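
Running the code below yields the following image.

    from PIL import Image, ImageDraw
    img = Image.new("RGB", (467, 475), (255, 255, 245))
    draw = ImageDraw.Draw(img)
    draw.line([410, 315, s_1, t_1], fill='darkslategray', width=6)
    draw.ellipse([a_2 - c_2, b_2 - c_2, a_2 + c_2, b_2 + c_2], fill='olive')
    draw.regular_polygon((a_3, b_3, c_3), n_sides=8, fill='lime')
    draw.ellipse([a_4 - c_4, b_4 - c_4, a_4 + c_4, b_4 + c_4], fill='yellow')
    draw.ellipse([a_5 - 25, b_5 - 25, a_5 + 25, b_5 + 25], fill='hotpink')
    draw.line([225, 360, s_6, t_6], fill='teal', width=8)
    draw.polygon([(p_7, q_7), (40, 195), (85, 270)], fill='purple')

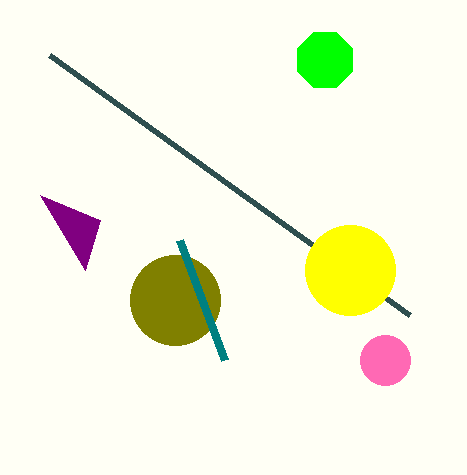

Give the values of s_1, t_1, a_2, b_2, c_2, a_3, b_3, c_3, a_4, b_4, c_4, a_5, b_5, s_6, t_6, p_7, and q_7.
s_1 = 50; t_1 = 55; a_2 = 175; b_2 = 300; c_2 = 45; a_3 = 325; b_3 = 60; c_3 = 30; a_4 = 350; b_4 = 270; c_4 = 45; a_5 = 385; b_5 = 360; s_6 = 180; t_6 = 240; p_7 = 100; q_7 = 220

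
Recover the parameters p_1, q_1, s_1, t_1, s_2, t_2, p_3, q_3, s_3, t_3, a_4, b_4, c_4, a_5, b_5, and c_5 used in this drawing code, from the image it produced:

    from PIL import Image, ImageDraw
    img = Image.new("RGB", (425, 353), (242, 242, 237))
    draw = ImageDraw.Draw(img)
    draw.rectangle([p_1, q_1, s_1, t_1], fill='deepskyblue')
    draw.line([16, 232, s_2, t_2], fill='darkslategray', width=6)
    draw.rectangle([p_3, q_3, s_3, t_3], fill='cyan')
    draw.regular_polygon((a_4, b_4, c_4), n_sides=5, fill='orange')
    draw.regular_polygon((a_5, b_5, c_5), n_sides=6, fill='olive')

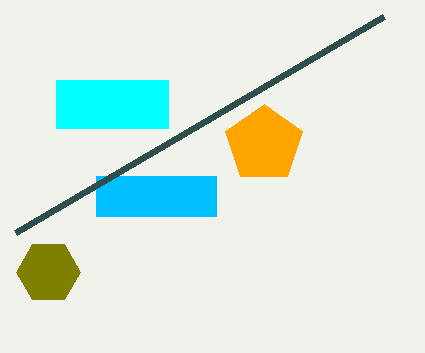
p_1 = 96
q_1 = 176
s_1 = 216
t_1 = 216
s_2 = 384
t_2 = 16
p_3 = 56
q_3 = 80
s_3 = 168
t_3 = 128
a_4 = 264
b_4 = 144
c_4 = 40
a_5 = 48
b_5 = 272
c_5 = 32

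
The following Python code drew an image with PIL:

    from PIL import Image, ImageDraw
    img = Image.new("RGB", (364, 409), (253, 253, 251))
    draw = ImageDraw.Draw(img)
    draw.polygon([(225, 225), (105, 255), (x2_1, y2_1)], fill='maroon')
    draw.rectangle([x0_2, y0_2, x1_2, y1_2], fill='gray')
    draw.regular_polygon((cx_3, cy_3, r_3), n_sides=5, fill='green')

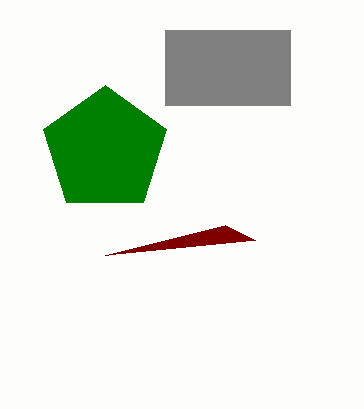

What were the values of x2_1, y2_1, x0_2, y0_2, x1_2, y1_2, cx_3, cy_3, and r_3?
x2_1 = 255, y2_1 = 240, x0_2 = 165, y0_2 = 30, x1_2 = 290, y1_2 = 105, cx_3 = 105, cy_3 = 150, r_3 = 65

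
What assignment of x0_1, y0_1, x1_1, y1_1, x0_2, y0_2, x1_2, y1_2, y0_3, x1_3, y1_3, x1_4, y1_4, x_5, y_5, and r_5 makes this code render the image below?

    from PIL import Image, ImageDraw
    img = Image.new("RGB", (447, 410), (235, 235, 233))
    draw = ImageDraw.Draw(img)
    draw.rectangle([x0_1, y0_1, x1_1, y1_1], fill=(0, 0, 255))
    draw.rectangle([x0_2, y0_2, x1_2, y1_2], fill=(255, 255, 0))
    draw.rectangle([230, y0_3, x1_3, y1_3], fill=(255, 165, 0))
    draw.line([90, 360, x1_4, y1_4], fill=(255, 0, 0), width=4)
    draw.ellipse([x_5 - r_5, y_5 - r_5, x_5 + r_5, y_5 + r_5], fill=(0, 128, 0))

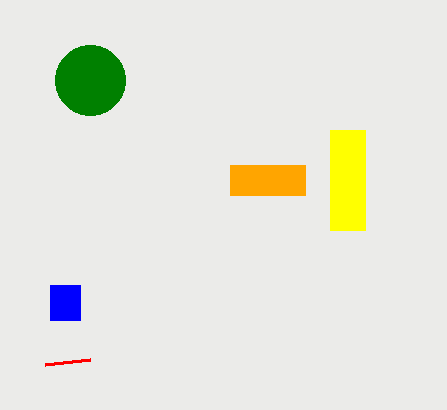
x0_1 = 50
y0_1 = 285
x1_1 = 80
y1_1 = 320
x0_2 = 330
y0_2 = 130
x1_2 = 365
y1_2 = 230
y0_3 = 165
x1_3 = 305
y1_3 = 195
x1_4 = 45
y1_4 = 365
x_5 = 90
y_5 = 80
r_5 = 35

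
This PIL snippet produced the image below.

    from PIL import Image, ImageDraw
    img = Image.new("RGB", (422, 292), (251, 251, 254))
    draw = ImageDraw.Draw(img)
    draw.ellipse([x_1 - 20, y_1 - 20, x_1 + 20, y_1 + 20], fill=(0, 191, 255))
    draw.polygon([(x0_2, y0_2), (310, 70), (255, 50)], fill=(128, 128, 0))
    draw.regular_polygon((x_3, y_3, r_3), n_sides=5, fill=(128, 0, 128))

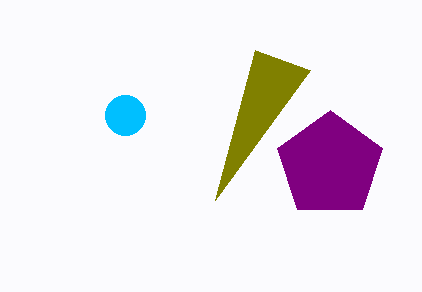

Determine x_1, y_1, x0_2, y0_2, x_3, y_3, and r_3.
x_1 = 125, y_1 = 115, x0_2 = 215, y0_2 = 200, x_3 = 330, y_3 = 165, r_3 = 55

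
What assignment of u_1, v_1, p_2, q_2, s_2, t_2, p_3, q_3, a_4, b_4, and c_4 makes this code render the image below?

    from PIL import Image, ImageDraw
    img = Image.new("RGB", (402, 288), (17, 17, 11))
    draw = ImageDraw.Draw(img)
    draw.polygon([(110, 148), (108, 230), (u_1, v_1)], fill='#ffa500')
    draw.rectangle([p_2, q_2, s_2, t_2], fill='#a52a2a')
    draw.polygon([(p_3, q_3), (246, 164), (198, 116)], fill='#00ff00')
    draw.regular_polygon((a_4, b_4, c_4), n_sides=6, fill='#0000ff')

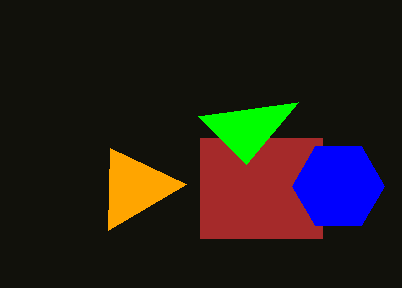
u_1 = 186; v_1 = 184; p_2 = 200; q_2 = 138; s_2 = 322; t_2 = 238; p_3 = 298; q_3 = 102; a_4 = 338; b_4 = 186; c_4 = 46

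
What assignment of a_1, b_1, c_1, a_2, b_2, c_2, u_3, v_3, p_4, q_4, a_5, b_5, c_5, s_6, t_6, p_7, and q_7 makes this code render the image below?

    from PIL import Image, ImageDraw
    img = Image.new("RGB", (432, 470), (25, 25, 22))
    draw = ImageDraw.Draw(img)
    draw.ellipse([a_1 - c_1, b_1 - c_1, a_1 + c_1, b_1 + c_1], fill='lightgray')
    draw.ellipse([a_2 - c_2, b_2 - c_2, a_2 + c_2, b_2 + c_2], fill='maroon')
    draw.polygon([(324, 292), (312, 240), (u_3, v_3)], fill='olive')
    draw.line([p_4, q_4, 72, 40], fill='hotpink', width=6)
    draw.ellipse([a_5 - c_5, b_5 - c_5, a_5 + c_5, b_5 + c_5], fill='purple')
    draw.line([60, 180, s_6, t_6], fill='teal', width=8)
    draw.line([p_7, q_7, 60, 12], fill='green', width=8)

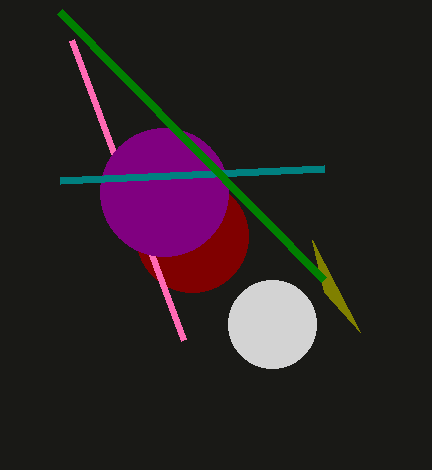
a_1 = 272
b_1 = 324
c_1 = 44
a_2 = 192
b_2 = 236
c_2 = 56
u_3 = 360
v_3 = 332
p_4 = 184
q_4 = 340
a_5 = 164
b_5 = 192
c_5 = 64
s_6 = 324
t_6 = 168
p_7 = 324
q_7 = 280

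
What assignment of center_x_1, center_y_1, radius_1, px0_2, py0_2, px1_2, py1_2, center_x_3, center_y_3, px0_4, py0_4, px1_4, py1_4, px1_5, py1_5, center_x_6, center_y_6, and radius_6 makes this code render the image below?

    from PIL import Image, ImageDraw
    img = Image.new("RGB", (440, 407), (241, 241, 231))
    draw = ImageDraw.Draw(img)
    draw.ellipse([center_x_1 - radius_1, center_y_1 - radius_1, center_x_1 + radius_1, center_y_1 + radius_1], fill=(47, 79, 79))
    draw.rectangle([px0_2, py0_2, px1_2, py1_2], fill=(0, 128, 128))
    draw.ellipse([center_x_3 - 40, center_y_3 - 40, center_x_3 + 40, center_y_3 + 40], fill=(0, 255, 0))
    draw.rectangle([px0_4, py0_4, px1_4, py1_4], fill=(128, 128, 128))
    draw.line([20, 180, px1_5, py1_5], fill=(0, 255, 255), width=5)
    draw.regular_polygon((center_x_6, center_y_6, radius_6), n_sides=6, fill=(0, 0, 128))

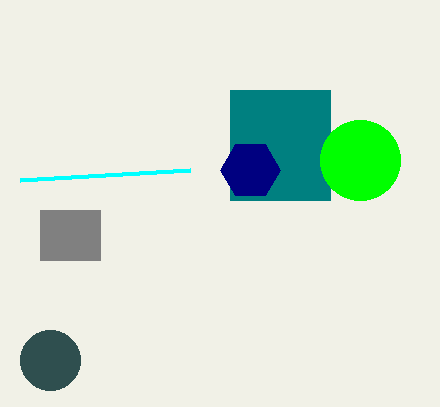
center_x_1 = 50, center_y_1 = 360, radius_1 = 30, px0_2 = 230, py0_2 = 90, px1_2 = 330, py1_2 = 200, center_x_3 = 360, center_y_3 = 160, px0_4 = 40, py0_4 = 210, px1_4 = 100, py1_4 = 260, px1_5 = 190, py1_5 = 170, center_x_6 = 250, center_y_6 = 170, radius_6 = 30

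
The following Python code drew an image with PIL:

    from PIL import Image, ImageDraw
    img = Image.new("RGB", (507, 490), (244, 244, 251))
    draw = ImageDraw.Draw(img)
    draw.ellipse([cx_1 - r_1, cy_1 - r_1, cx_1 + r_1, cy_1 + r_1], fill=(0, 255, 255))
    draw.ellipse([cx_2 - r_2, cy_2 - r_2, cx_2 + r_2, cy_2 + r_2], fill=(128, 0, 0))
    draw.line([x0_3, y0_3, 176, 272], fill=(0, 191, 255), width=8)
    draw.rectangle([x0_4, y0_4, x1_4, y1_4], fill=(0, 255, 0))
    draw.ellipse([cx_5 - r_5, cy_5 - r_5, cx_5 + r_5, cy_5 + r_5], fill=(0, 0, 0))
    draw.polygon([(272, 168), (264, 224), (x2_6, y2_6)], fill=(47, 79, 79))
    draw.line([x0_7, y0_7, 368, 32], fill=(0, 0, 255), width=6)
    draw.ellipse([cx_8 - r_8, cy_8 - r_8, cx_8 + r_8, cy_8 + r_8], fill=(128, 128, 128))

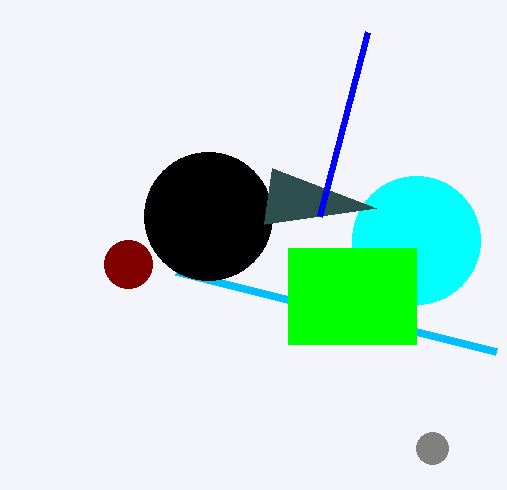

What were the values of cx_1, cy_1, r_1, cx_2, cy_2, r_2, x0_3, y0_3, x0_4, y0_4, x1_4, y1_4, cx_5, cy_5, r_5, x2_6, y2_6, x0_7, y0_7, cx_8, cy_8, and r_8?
cx_1 = 416; cy_1 = 240; r_1 = 64; cx_2 = 128; cy_2 = 264; r_2 = 24; x0_3 = 496; y0_3 = 352; x0_4 = 288; y0_4 = 248; x1_4 = 416; y1_4 = 344; cx_5 = 208; cy_5 = 216; r_5 = 64; x2_6 = 376; y2_6 = 208; x0_7 = 320; y0_7 = 216; cx_8 = 432; cy_8 = 448; r_8 = 16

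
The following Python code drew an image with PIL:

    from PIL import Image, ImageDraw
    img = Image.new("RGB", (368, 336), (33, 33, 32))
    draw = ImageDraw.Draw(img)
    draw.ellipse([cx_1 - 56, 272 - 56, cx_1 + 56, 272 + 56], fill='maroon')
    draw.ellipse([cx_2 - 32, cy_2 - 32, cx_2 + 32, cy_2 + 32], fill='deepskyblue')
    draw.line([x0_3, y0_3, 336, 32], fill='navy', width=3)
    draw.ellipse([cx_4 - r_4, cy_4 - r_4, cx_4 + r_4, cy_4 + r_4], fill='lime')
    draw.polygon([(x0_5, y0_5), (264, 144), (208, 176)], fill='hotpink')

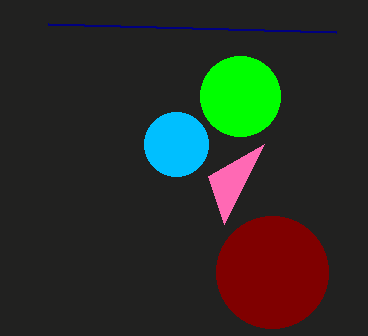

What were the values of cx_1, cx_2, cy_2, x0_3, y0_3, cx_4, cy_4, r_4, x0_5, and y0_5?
cx_1 = 272; cx_2 = 176; cy_2 = 144; x0_3 = 48; y0_3 = 24; cx_4 = 240; cy_4 = 96; r_4 = 40; x0_5 = 224; y0_5 = 224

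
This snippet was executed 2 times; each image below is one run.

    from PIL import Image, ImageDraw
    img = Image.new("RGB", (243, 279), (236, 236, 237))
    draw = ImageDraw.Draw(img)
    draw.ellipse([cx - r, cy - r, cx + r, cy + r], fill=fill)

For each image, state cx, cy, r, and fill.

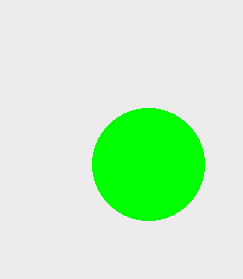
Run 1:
cx = 148; cy = 164; r = 56; fill = 'lime'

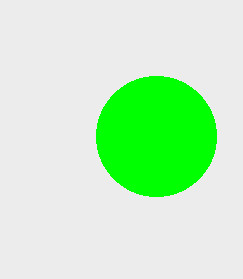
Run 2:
cx = 156; cy = 136; r = 60; fill = 'lime'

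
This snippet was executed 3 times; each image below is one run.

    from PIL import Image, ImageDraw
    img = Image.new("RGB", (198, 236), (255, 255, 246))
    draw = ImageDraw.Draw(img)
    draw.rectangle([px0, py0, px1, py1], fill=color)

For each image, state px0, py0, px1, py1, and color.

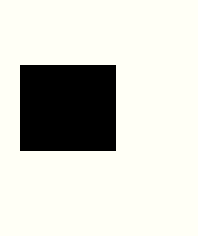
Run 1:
px0 = 20
py0 = 65
px1 = 115
py1 = 150
color = 'black'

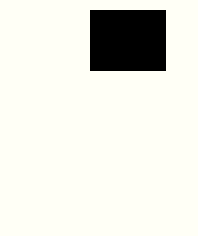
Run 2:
px0 = 90, py0 = 10, px1 = 165, py1 = 70, color = 'black'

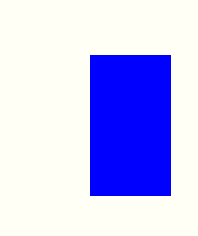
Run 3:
px0 = 90
py0 = 55
px1 = 170
py1 = 195
color = 'blue'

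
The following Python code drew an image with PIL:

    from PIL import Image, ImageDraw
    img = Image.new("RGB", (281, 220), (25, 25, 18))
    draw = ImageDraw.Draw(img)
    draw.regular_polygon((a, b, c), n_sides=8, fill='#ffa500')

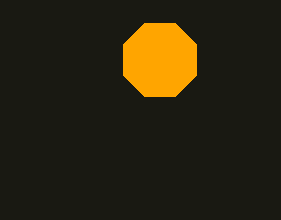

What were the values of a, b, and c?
a = 160, b = 60, c = 40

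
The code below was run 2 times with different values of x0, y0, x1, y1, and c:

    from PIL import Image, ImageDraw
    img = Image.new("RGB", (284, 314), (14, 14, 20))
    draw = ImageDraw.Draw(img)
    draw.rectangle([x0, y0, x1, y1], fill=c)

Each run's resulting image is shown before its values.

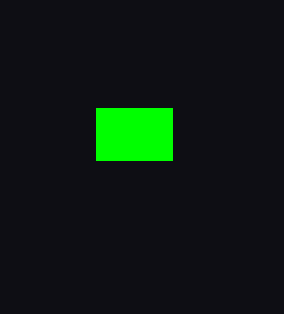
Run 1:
x0 = 96, y0 = 108, x1 = 172, y1 = 160, c = 'lime'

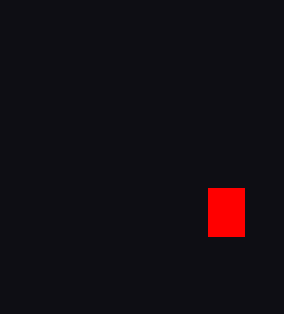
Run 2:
x0 = 208; y0 = 188; x1 = 244; y1 = 236; c = 'red'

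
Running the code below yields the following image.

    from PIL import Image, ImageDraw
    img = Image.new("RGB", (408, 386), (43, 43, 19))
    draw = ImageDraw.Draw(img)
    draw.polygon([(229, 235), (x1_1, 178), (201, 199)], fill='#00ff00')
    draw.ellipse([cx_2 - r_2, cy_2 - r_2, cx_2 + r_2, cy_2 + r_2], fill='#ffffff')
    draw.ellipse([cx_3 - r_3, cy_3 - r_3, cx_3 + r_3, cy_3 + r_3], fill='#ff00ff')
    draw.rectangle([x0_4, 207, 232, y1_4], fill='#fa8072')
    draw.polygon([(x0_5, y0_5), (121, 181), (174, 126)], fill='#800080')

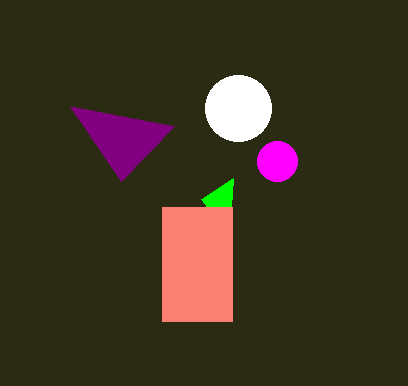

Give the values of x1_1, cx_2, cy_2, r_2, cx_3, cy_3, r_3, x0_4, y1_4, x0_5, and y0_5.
x1_1 = 233; cx_2 = 238; cy_2 = 108; r_2 = 33; cx_3 = 277; cy_3 = 161; r_3 = 20; x0_4 = 162; y1_4 = 321; x0_5 = 70; y0_5 = 106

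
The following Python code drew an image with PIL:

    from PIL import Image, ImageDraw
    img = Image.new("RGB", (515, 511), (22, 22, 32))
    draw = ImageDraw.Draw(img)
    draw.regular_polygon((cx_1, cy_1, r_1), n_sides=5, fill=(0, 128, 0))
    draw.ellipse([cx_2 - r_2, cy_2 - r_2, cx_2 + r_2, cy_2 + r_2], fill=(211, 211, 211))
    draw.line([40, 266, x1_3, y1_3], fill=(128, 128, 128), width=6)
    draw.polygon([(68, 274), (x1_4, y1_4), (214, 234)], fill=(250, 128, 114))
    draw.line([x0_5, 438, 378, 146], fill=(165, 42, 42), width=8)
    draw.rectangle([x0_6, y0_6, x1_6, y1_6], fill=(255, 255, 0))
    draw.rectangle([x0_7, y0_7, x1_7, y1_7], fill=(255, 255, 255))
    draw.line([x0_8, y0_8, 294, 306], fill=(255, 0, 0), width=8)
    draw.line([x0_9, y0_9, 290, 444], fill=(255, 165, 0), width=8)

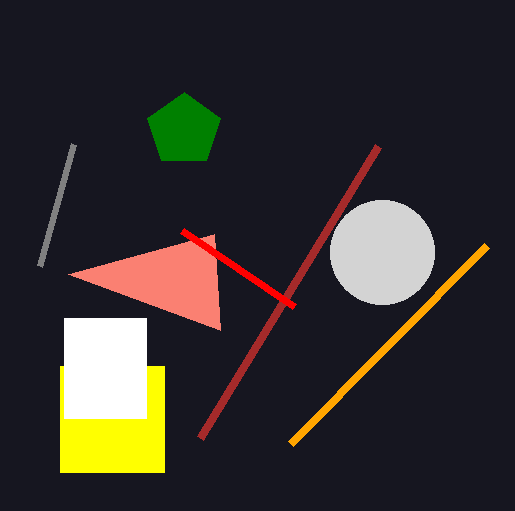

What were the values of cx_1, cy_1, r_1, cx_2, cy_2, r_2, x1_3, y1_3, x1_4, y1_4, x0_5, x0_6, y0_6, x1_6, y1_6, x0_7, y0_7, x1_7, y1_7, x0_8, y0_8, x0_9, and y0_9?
cx_1 = 184, cy_1 = 130, r_1 = 38, cx_2 = 382, cy_2 = 252, r_2 = 52, x1_3 = 74, y1_3 = 144, x1_4 = 220, y1_4 = 330, x0_5 = 200, x0_6 = 60, y0_6 = 366, x1_6 = 164, y1_6 = 472, x0_7 = 64, y0_7 = 318, x1_7 = 146, y1_7 = 418, x0_8 = 182, y0_8 = 230, x0_9 = 486, y0_9 = 246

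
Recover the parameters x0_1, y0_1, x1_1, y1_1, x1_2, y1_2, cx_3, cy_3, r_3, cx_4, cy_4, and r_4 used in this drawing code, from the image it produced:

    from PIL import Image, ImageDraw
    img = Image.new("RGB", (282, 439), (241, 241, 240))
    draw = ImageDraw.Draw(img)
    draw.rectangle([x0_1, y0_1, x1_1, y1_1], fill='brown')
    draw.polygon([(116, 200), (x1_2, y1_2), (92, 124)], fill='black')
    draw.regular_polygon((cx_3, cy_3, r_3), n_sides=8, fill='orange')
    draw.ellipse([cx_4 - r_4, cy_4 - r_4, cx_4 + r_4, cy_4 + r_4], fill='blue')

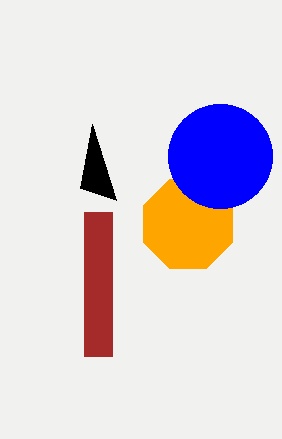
x0_1 = 84, y0_1 = 212, x1_1 = 112, y1_1 = 356, x1_2 = 80, y1_2 = 188, cx_3 = 188, cy_3 = 224, r_3 = 48, cx_4 = 220, cy_4 = 156, r_4 = 52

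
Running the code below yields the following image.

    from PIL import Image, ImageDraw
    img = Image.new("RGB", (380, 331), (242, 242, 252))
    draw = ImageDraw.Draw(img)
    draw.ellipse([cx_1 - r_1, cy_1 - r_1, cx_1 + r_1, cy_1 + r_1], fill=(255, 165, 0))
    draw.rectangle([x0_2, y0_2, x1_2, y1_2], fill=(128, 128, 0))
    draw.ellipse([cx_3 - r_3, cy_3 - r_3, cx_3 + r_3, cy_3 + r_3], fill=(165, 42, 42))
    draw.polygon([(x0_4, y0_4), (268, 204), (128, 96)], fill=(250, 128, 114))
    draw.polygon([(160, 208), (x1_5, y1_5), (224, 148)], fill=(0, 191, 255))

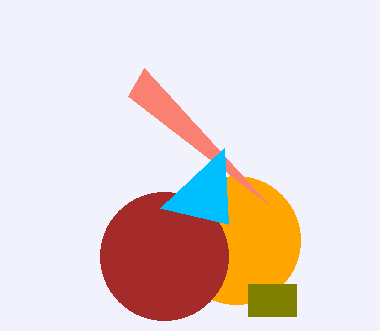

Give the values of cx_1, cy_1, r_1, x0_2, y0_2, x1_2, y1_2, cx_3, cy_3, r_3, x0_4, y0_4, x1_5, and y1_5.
cx_1 = 236
cy_1 = 240
r_1 = 64
x0_2 = 248
y0_2 = 284
x1_2 = 296
y1_2 = 316
cx_3 = 164
cy_3 = 256
r_3 = 64
x0_4 = 144
y0_4 = 68
x1_5 = 228
y1_5 = 224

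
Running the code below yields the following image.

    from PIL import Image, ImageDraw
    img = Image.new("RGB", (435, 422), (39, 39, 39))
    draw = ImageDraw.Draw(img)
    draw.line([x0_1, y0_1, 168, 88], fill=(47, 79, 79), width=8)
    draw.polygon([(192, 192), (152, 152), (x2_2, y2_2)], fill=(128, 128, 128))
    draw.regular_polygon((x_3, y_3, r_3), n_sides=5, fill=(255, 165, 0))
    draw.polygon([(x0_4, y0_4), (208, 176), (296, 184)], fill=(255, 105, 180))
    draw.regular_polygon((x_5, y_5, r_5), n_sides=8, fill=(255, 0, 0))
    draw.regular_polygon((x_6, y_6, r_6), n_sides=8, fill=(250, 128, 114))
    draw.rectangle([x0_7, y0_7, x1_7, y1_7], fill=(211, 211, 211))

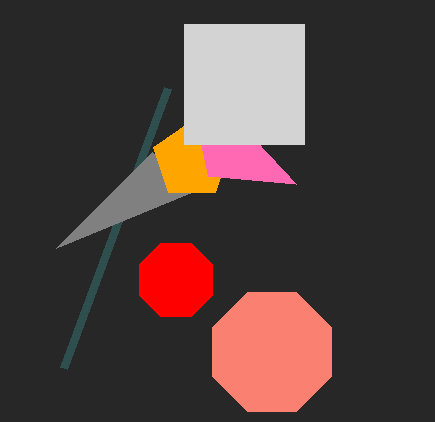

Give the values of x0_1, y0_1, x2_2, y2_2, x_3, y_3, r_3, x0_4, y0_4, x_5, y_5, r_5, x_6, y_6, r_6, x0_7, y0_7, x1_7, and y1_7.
x0_1 = 64, y0_1 = 368, x2_2 = 56, y2_2 = 248, x_3 = 192, y_3 = 160, r_3 = 40, x0_4 = 184, y0_4 = 64, x_5 = 176, y_5 = 280, r_5 = 40, x_6 = 272, y_6 = 352, r_6 = 64, x0_7 = 184, y0_7 = 24, x1_7 = 304, y1_7 = 144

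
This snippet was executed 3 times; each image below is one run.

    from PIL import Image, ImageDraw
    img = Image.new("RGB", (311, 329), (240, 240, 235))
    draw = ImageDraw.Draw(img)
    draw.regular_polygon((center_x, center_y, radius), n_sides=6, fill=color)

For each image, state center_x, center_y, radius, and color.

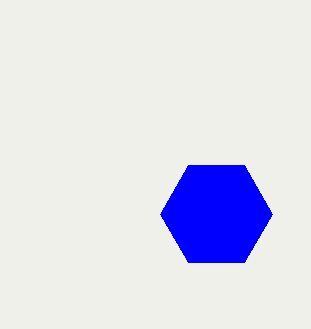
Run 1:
center_x = 216, center_y = 214, radius = 56, color = 'blue'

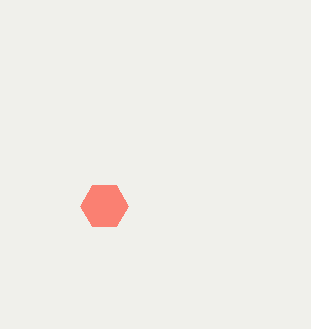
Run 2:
center_x = 104
center_y = 206
radius = 24
color = 'salmon'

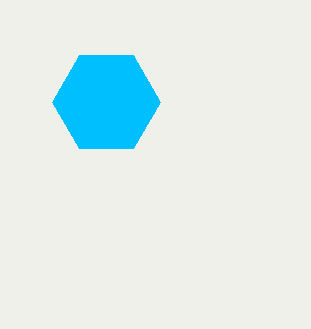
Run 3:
center_x = 106
center_y = 102
radius = 54
color = 'deepskyblue'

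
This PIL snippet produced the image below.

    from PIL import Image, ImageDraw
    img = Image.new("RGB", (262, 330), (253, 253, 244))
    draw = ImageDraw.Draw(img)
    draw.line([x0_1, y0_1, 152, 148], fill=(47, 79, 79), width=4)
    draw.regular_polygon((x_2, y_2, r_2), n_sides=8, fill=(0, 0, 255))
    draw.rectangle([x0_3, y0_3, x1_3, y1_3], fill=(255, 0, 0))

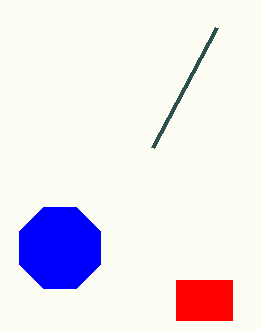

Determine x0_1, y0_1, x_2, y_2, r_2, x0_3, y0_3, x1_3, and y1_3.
x0_1 = 216; y0_1 = 28; x_2 = 60; y_2 = 248; r_2 = 44; x0_3 = 176; y0_3 = 280; x1_3 = 232; y1_3 = 320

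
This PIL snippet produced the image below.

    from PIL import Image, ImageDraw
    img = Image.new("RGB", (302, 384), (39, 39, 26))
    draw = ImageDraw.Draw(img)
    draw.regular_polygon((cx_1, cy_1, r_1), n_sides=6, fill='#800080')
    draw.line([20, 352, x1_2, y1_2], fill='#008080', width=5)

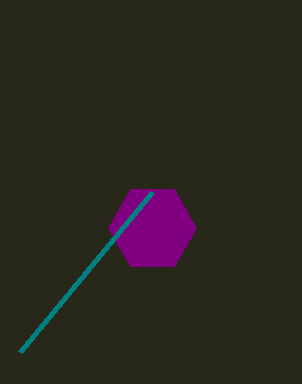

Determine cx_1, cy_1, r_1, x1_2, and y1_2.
cx_1 = 152
cy_1 = 228
r_1 = 44
x1_2 = 152
y1_2 = 192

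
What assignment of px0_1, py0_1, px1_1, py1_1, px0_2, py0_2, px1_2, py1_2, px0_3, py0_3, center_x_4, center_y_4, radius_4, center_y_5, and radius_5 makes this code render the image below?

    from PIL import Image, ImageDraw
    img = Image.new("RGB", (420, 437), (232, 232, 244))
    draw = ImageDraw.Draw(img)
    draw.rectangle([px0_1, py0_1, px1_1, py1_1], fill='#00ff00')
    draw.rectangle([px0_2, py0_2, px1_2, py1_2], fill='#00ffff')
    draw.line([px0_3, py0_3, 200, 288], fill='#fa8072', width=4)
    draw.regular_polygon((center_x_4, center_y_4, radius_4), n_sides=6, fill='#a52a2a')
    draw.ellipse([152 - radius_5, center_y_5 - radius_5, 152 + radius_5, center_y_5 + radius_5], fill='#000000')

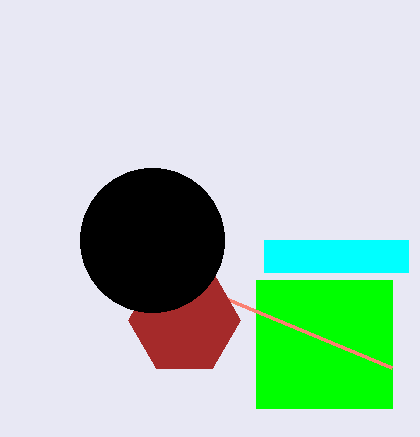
px0_1 = 256; py0_1 = 280; px1_1 = 392; py1_1 = 408; px0_2 = 264; py0_2 = 240; px1_2 = 408; py1_2 = 272; px0_3 = 392; py0_3 = 368; center_x_4 = 184; center_y_4 = 320; radius_4 = 56; center_y_5 = 240; radius_5 = 72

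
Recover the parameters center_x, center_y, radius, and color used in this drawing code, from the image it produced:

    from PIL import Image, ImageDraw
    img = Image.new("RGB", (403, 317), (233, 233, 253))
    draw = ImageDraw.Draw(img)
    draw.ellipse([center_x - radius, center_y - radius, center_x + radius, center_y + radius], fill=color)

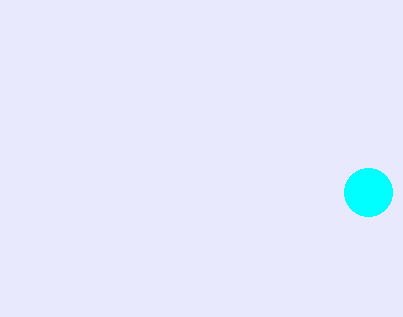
center_x = 368; center_y = 192; radius = 24; color = 'cyan'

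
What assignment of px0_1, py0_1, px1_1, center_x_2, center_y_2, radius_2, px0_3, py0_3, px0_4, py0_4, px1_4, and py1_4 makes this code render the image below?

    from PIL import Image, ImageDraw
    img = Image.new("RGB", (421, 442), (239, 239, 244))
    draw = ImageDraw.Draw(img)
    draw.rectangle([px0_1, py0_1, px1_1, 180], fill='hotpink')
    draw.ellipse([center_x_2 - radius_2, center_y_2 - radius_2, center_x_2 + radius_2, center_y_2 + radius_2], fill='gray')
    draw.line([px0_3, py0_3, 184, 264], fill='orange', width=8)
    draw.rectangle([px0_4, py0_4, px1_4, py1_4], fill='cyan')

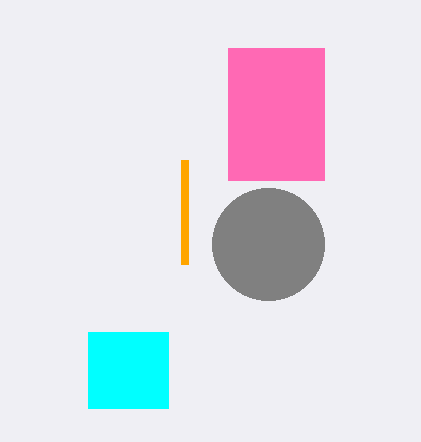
px0_1 = 228, py0_1 = 48, px1_1 = 324, center_x_2 = 268, center_y_2 = 244, radius_2 = 56, px0_3 = 184, py0_3 = 160, px0_4 = 88, py0_4 = 332, px1_4 = 168, py1_4 = 408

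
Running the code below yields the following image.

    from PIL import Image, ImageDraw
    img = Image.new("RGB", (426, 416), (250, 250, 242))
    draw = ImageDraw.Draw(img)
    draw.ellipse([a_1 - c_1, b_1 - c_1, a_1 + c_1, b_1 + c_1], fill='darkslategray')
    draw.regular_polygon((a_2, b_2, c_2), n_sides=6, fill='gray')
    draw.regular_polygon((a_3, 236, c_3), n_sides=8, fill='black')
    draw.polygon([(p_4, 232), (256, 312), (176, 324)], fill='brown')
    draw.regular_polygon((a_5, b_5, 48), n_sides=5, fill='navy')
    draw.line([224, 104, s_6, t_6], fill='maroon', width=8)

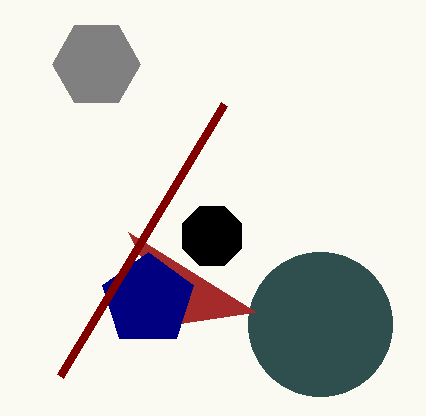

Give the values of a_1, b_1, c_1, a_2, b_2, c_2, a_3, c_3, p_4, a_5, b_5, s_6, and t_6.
a_1 = 320; b_1 = 324; c_1 = 72; a_2 = 96; b_2 = 64; c_2 = 44; a_3 = 212; c_3 = 32; p_4 = 128; a_5 = 148; b_5 = 300; s_6 = 60; t_6 = 376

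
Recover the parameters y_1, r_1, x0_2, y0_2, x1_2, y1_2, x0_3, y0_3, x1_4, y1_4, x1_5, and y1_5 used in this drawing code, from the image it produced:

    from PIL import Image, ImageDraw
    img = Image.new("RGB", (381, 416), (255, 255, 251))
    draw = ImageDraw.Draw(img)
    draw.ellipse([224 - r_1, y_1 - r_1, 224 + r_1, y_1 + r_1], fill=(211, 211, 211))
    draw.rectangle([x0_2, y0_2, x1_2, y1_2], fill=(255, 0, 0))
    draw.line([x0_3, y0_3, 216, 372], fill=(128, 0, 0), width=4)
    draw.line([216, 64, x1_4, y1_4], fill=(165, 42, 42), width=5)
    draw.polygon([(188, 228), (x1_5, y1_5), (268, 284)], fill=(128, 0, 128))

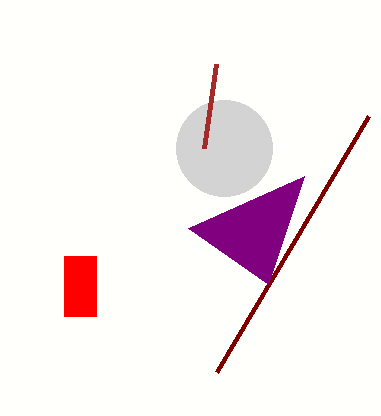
y_1 = 148; r_1 = 48; x0_2 = 64; y0_2 = 256; x1_2 = 96; y1_2 = 316; x0_3 = 368; y0_3 = 116; x1_4 = 204; y1_4 = 148; x1_5 = 304; y1_5 = 176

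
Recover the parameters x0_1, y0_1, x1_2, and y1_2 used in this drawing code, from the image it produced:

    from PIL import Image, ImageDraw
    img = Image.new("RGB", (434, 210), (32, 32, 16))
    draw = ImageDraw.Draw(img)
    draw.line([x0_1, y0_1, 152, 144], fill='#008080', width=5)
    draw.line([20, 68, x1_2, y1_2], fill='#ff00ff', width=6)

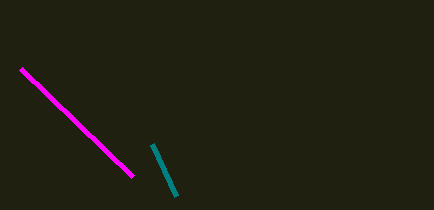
x0_1 = 176
y0_1 = 196
x1_2 = 132
y1_2 = 176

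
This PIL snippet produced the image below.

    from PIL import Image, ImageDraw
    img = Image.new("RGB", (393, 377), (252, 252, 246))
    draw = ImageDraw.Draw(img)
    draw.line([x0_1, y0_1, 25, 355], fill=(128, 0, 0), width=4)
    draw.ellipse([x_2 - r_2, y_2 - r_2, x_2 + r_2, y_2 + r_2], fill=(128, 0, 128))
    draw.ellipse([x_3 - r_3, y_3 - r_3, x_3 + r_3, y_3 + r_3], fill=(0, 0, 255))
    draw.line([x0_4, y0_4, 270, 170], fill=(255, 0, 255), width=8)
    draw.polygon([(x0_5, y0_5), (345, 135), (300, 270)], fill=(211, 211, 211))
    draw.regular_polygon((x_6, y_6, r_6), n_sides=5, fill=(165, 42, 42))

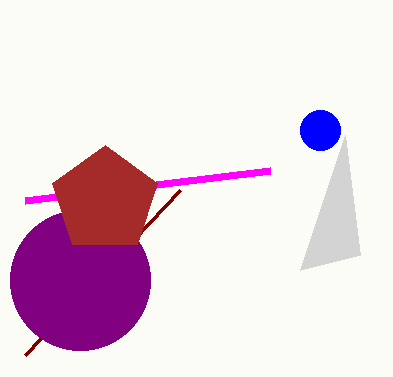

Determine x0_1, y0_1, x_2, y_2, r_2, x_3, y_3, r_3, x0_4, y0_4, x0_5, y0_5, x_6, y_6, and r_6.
x0_1 = 180; y0_1 = 190; x_2 = 80; y_2 = 280; r_2 = 70; x_3 = 320; y_3 = 130; r_3 = 20; x0_4 = 25; y0_4 = 200; x0_5 = 360; y0_5 = 255; x_6 = 105; y_6 = 200; r_6 = 55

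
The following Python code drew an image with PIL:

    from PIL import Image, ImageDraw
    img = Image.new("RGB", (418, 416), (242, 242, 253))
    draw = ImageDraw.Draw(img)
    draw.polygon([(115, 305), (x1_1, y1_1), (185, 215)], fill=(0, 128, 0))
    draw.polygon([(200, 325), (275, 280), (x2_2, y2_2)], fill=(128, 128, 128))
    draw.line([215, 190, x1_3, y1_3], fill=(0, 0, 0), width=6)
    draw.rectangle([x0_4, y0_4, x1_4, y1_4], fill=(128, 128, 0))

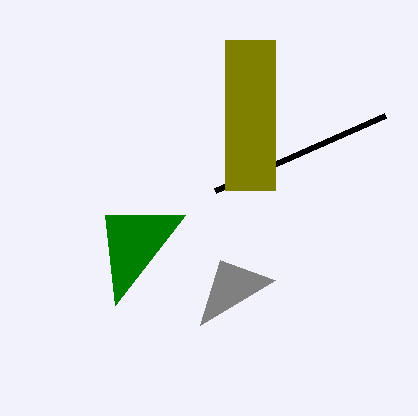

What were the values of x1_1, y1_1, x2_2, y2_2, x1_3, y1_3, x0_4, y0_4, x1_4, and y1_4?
x1_1 = 105; y1_1 = 215; x2_2 = 220; y2_2 = 260; x1_3 = 385; y1_3 = 115; x0_4 = 225; y0_4 = 40; x1_4 = 275; y1_4 = 190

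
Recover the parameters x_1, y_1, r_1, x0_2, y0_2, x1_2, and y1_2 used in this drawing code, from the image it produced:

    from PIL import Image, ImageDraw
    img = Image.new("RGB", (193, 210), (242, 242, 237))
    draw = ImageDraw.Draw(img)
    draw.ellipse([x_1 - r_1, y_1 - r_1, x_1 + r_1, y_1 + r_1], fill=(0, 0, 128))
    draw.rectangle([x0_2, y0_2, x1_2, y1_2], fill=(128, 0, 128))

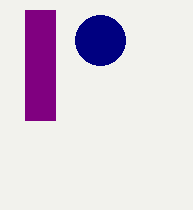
x_1 = 100
y_1 = 40
r_1 = 25
x0_2 = 25
y0_2 = 10
x1_2 = 55
y1_2 = 120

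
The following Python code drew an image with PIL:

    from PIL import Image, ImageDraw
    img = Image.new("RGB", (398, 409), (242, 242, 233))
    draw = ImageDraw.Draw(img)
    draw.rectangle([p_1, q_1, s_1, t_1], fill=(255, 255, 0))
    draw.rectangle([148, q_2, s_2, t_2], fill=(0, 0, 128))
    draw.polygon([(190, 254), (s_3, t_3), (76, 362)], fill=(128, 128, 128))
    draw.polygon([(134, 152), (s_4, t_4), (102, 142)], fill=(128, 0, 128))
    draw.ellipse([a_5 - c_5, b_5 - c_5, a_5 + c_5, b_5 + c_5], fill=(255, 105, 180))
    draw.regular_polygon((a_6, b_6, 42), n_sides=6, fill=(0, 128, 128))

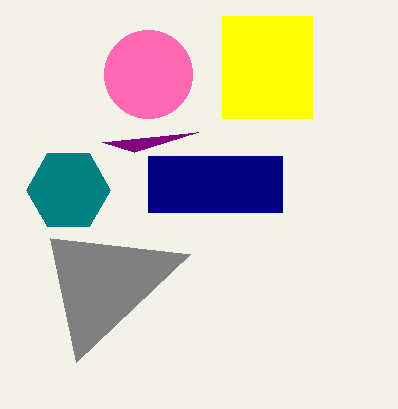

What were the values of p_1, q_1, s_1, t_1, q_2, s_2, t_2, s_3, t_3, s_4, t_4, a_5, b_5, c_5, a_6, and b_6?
p_1 = 222, q_1 = 16, s_1 = 312, t_1 = 118, q_2 = 156, s_2 = 282, t_2 = 212, s_3 = 50, t_3 = 238, s_4 = 198, t_4 = 132, a_5 = 148, b_5 = 74, c_5 = 44, a_6 = 68, b_6 = 190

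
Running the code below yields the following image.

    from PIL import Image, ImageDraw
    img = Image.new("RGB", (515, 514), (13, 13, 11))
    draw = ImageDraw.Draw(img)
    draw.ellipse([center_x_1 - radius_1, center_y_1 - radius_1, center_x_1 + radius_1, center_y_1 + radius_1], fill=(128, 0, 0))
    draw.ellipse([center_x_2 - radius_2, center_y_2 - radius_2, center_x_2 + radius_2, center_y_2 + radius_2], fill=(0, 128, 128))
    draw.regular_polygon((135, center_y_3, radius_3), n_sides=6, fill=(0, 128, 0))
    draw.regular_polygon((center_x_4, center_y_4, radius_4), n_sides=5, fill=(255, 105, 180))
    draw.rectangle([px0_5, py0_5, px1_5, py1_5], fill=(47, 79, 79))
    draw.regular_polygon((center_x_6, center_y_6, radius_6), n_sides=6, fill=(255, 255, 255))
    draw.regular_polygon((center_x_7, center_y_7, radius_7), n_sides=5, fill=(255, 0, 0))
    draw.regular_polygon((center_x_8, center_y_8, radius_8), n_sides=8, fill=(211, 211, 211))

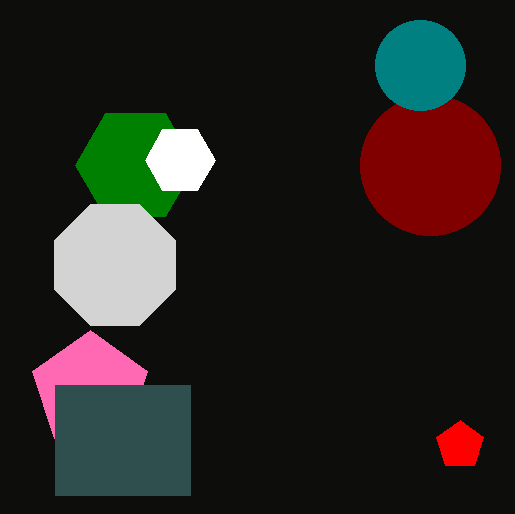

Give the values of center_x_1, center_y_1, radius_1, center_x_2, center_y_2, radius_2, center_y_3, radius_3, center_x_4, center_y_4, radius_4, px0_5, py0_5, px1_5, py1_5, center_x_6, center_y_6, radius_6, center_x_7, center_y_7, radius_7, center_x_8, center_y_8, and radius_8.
center_x_1 = 430
center_y_1 = 165
radius_1 = 70
center_x_2 = 420
center_y_2 = 65
radius_2 = 45
center_y_3 = 165
radius_3 = 60
center_x_4 = 90
center_y_4 = 390
radius_4 = 60
px0_5 = 55
py0_5 = 385
px1_5 = 190
py1_5 = 495
center_x_6 = 180
center_y_6 = 160
radius_6 = 35
center_x_7 = 460
center_y_7 = 445
radius_7 = 25
center_x_8 = 115
center_y_8 = 265
radius_8 = 65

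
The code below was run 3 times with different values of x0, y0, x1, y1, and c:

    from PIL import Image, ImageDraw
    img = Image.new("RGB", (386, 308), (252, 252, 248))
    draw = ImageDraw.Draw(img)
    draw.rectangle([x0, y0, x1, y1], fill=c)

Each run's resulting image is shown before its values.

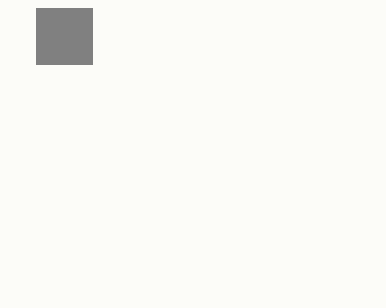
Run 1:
x0 = 36
y0 = 8
x1 = 92
y1 = 64
c = 'gray'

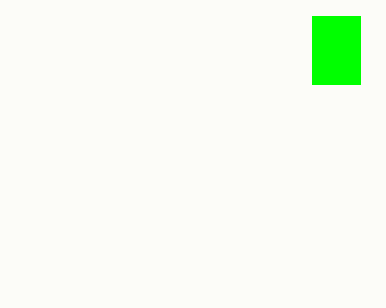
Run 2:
x0 = 312
y0 = 16
x1 = 360
y1 = 84
c = 'lime'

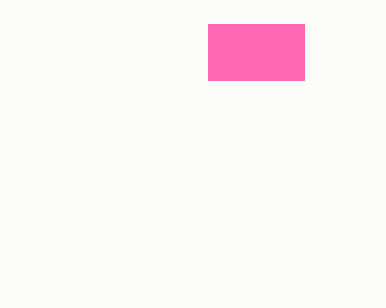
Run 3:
x0 = 208, y0 = 24, x1 = 304, y1 = 80, c = 'hotpink'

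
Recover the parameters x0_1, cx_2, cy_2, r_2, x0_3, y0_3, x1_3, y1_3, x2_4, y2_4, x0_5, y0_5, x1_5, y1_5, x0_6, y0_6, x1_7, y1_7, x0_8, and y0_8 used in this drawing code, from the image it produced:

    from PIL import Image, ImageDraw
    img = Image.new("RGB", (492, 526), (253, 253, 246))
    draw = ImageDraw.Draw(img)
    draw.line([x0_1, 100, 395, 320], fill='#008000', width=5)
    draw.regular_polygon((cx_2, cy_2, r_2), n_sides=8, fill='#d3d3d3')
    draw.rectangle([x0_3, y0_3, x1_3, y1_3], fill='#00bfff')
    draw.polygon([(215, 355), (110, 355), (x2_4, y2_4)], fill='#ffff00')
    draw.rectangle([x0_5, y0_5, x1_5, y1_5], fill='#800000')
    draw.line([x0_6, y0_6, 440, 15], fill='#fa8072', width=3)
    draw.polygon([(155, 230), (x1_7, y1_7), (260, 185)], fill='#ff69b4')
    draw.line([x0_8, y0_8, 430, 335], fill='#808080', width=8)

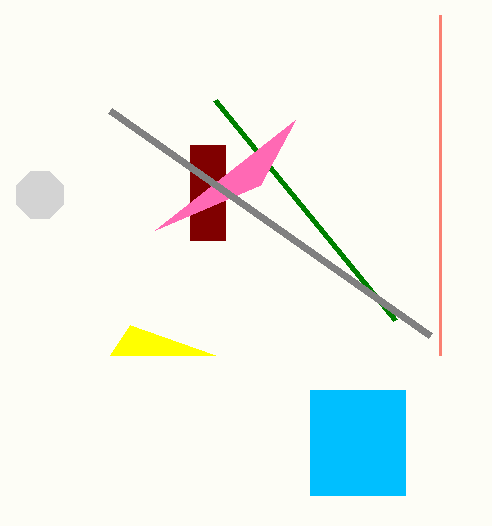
x0_1 = 215; cx_2 = 40; cy_2 = 195; r_2 = 25; x0_3 = 310; y0_3 = 390; x1_3 = 405; y1_3 = 495; x2_4 = 130; y2_4 = 325; x0_5 = 190; y0_5 = 145; x1_5 = 225; y1_5 = 240; x0_6 = 440; y0_6 = 355; x1_7 = 295; y1_7 = 120; x0_8 = 110; y0_8 = 110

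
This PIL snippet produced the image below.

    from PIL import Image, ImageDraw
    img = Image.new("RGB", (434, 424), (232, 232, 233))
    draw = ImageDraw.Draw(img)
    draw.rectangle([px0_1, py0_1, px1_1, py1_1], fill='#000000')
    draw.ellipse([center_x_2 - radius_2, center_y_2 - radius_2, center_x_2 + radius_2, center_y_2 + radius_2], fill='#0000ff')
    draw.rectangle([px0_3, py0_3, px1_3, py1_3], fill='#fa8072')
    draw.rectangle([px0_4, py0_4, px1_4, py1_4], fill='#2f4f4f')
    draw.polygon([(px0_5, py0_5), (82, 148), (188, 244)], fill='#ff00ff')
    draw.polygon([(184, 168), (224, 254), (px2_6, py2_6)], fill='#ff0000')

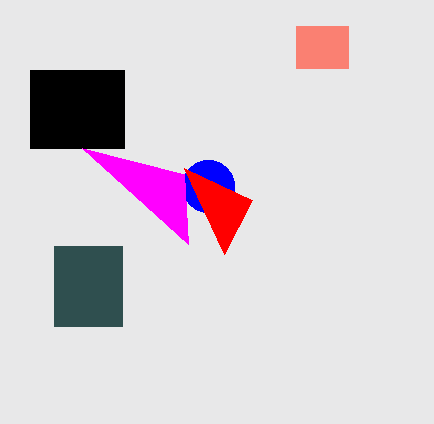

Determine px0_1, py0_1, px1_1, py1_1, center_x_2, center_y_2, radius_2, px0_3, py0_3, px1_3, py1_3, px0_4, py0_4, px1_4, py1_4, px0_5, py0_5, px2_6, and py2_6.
px0_1 = 30
py0_1 = 70
px1_1 = 124
py1_1 = 148
center_x_2 = 208
center_y_2 = 186
radius_2 = 26
px0_3 = 296
py0_3 = 26
px1_3 = 348
py1_3 = 68
px0_4 = 54
py0_4 = 246
px1_4 = 122
py1_4 = 326
px0_5 = 184
py0_5 = 174
px2_6 = 252
py2_6 = 200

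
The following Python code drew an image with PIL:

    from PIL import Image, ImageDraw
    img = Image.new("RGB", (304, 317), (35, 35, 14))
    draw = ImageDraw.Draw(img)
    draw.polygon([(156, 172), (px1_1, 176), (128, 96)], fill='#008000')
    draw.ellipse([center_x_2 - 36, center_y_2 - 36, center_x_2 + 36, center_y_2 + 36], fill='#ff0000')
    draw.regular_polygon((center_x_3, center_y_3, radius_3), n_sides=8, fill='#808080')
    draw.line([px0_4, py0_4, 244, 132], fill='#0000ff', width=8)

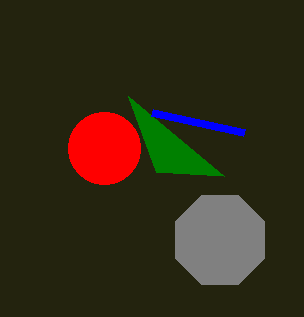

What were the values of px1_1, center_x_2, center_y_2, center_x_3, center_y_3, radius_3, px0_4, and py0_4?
px1_1 = 224; center_x_2 = 104; center_y_2 = 148; center_x_3 = 220; center_y_3 = 240; radius_3 = 48; px0_4 = 152; py0_4 = 112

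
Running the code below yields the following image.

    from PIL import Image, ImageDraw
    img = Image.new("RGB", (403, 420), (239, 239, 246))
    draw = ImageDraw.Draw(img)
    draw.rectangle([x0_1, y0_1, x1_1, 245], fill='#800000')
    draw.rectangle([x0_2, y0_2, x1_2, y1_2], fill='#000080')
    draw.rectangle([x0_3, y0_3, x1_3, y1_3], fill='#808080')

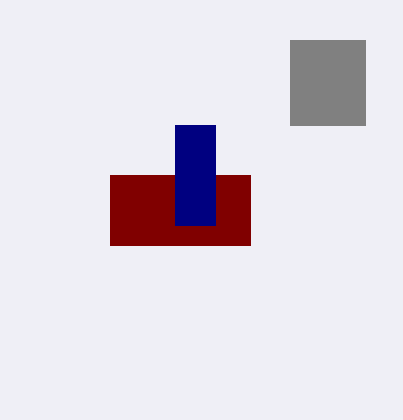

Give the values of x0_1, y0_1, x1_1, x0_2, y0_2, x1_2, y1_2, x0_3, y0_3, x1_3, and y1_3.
x0_1 = 110
y0_1 = 175
x1_1 = 250
x0_2 = 175
y0_2 = 125
x1_2 = 215
y1_2 = 225
x0_3 = 290
y0_3 = 40
x1_3 = 365
y1_3 = 125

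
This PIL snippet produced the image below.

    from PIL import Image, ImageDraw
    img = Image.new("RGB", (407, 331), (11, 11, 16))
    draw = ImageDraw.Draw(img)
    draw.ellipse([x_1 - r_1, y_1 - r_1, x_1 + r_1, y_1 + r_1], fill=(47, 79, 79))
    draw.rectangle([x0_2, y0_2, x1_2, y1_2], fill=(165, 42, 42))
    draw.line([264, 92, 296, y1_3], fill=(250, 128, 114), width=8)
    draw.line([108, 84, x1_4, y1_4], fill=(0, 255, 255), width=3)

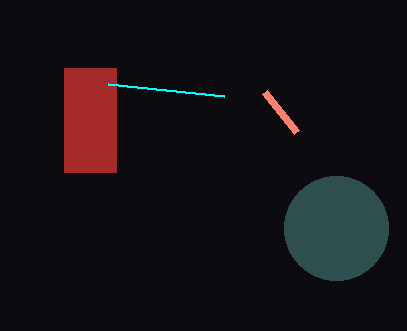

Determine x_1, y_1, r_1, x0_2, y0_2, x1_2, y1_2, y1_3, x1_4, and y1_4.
x_1 = 336, y_1 = 228, r_1 = 52, x0_2 = 64, y0_2 = 68, x1_2 = 116, y1_2 = 172, y1_3 = 132, x1_4 = 224, y1_4 = 96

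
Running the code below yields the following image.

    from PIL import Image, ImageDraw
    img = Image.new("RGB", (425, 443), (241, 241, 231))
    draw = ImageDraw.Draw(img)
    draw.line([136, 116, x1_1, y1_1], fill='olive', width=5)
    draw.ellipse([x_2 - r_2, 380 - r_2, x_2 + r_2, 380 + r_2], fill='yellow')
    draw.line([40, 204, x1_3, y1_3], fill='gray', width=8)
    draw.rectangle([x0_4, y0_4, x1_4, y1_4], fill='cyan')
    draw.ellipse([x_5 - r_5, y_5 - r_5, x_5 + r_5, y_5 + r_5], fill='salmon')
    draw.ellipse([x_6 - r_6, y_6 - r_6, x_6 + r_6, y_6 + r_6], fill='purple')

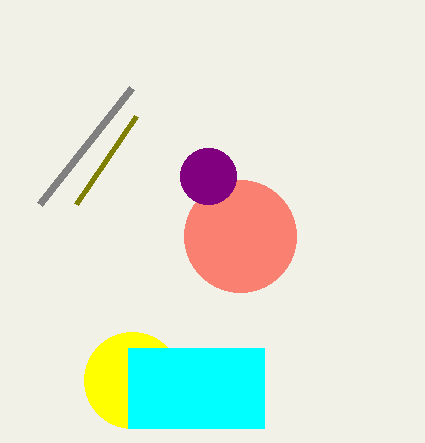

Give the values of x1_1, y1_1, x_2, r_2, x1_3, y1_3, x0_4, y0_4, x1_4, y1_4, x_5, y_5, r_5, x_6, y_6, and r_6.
x1_1 = 76
y1_1 = 204
x_2 = 132
r_2 = 48
x1_3 = 132
y1_3 = 88
x0_4 = 128
y0_4 = 348
x1_4 = 264
y1_4 = 428
x_5 = 240
y_5 = 236
r_5 = 56
x_6 = 208
y_6 = 176
r_6 = 28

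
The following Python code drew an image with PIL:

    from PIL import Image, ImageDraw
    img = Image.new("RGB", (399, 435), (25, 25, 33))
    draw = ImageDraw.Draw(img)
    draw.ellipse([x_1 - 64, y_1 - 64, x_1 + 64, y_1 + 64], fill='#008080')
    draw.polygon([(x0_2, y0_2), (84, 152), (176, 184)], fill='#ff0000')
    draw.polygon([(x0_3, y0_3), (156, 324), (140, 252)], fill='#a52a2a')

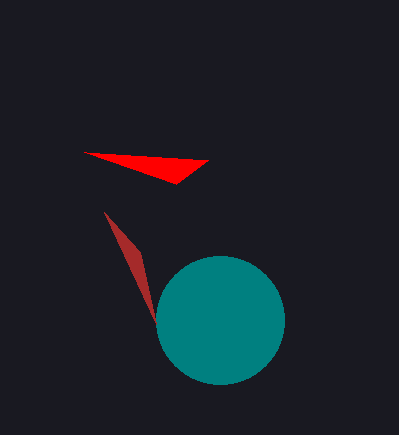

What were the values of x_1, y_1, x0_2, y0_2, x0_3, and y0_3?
x_1 = 220; y_1 = 320; x0_2 = 208; y0_2 = 160; x0_3 = 104; y0_3 = 212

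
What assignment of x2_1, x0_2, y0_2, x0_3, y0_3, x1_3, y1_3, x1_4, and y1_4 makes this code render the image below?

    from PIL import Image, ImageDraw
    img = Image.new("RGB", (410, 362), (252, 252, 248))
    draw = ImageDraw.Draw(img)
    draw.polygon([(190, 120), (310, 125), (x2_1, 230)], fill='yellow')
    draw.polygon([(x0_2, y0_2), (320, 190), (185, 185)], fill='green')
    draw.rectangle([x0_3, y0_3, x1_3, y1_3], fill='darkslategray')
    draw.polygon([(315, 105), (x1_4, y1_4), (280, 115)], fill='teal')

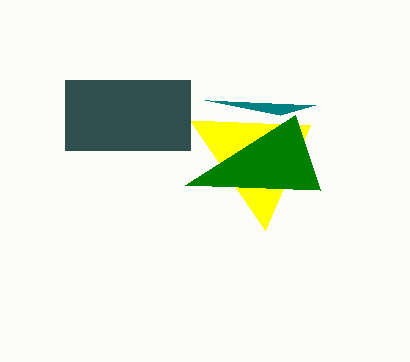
x2_1 = 265, x0_2 = 295, y0_2 = 115, x0_3 = 65, y0_3 = 80, x1_3 = 190, y1_3 = 150, x1_4 = 205, y1_4 = 100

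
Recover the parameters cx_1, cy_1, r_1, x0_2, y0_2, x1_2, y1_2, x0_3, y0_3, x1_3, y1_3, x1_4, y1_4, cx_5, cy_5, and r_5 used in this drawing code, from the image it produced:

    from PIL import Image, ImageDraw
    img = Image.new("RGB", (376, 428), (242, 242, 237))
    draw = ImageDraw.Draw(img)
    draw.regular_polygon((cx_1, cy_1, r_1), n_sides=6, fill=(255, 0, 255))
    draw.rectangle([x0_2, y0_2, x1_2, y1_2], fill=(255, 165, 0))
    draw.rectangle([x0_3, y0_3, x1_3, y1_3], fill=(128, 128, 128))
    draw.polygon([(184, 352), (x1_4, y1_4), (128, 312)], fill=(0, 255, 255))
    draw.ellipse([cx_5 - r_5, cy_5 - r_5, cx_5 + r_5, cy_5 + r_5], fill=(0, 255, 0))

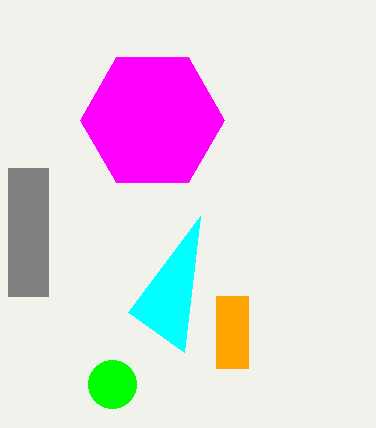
cx_1 = 152
cy_1 = 120
r_1 = 72
x0_2 = 216
y0_2 = 296
x1_2 = 248
y1_2 = 368
x0_3 = 8
y0_3 = 168
x1_3 = 48
y1_3 = 296
x1_4 = 200
y1_4 = 216
cx_5 = 112
cy_5 = 384
r_5 = 24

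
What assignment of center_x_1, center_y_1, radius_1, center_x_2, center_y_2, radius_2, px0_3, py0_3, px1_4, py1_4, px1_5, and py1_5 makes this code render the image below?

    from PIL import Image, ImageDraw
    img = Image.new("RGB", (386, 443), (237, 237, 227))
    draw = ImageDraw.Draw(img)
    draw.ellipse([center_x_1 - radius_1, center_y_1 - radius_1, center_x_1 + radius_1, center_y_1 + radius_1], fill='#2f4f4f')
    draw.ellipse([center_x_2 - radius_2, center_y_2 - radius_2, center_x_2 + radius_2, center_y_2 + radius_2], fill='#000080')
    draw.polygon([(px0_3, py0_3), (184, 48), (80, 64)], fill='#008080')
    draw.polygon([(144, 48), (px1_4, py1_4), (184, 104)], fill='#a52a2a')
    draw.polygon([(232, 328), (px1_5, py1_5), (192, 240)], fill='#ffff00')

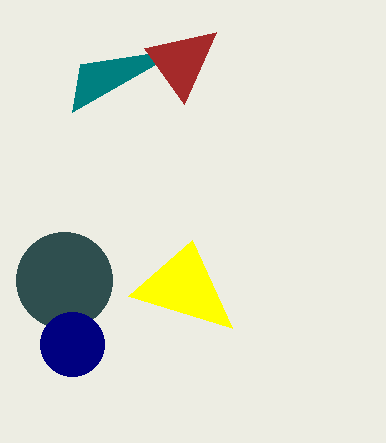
center_x_1 = 64; center_y_1 = 280; radius_1 = 48; center_x_2 = 72; center_y_2 = 344; radius_2 = 32; px0_3 = 72; py0_3 = 112; px1_4 = 216; py1_4 = 32; px1_5 = 128; py1_5 = 296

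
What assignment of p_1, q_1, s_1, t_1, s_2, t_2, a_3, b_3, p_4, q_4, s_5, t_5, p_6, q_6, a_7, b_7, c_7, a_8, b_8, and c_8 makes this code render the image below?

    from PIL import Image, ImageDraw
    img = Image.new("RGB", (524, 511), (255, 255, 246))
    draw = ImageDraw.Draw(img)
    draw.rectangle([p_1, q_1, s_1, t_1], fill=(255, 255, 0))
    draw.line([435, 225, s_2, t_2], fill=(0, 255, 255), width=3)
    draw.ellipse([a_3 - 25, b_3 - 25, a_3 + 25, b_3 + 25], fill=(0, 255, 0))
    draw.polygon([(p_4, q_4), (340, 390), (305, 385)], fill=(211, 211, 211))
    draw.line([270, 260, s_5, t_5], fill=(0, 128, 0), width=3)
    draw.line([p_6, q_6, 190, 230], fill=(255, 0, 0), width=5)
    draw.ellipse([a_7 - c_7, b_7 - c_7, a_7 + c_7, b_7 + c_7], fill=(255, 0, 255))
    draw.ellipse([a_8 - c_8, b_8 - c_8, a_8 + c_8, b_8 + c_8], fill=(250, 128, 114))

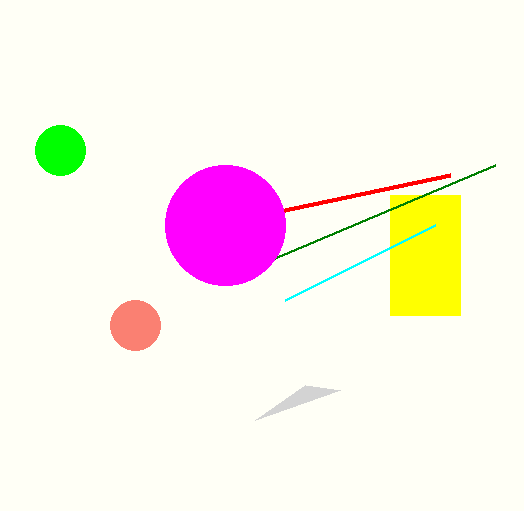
p_1 = 390
q_1 = 195
s_1 = 460
t_1 = 315
s_2 = 285
t_2 = 300
a_3 = 60
b_3 = 150
p_4 = 255
q_4 = 420
s_5 = 495
t_5 = 165
p_6 = 450
q_6 = 175
a_7 = 225
b_7 = 225
c_7 = 60
a_8 = 135
b_8 = 325
c_8 = 25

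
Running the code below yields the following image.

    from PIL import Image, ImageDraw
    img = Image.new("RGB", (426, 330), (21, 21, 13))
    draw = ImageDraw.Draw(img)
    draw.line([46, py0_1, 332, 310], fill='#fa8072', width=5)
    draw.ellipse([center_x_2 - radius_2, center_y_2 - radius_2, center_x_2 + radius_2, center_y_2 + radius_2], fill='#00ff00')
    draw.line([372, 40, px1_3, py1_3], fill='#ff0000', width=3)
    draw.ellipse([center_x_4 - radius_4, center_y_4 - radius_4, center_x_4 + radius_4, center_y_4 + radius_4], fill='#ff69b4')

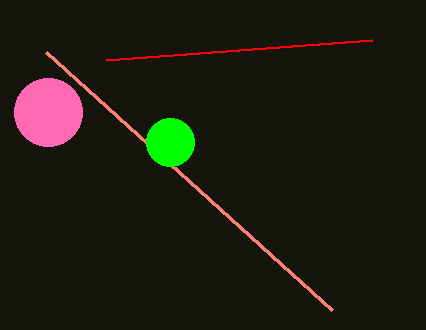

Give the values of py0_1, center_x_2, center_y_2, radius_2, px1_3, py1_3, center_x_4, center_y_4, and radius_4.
py0_1 = 52
center_x_2 = 170
center_y_2 = 142
radius_2 = 24
px1_3 = 106
py1_3 = 60
center_x_4 = 48
center_y_4 = 112
radius_4 = 34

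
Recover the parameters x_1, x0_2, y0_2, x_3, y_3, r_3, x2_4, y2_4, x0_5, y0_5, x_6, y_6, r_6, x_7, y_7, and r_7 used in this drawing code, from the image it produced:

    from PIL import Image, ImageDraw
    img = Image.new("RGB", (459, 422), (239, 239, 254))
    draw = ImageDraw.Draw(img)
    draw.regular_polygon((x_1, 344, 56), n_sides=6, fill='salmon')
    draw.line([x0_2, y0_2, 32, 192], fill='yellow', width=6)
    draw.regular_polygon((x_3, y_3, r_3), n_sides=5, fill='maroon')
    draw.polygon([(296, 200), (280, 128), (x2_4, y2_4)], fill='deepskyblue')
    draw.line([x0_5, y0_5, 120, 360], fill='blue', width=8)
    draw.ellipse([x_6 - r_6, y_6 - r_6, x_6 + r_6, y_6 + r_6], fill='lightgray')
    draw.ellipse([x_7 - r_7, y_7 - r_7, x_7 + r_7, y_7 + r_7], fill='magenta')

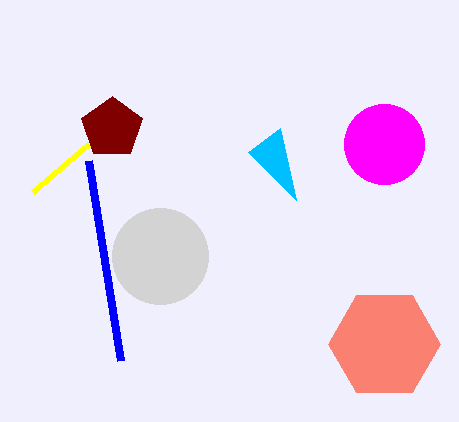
x_1 = 384; x0_2 = 88; y0_2 = 144; x_3 = 112; y_3 = 128; r_3 = 32; x2_4 = 248; y2_4 = 152; x0_5 = 88; y0_5 = 160; x_6 = 160; y_6 = 256; r_6 = 48; x_7 = 384; y_7 = 144; r_7 = 40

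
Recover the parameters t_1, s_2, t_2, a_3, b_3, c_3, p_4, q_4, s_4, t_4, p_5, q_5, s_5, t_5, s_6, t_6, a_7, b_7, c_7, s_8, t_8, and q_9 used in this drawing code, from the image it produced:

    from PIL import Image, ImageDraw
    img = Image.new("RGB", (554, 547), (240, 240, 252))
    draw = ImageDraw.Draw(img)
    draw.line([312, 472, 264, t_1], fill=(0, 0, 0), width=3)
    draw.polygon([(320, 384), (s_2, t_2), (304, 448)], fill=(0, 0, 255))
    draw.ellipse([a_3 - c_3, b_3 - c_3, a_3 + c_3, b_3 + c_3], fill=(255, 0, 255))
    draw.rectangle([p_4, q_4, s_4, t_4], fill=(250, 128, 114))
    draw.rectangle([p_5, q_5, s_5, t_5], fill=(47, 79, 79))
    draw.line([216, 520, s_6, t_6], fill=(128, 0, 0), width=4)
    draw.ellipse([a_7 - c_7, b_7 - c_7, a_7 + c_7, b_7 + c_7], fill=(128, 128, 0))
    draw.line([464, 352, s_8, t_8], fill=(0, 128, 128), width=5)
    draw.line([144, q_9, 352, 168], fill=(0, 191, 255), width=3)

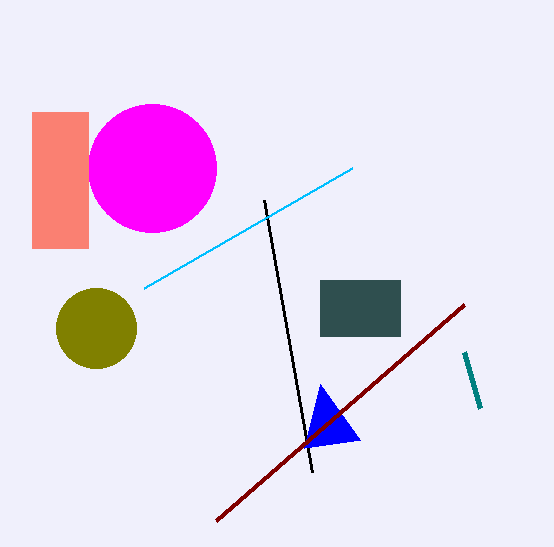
t_1 = 200; s_2 = 360; t_2 = 440; a_3 = 152; b_3 = 168; c_3 = 64; p_4 = 32; q_4 = 112; s_4 = 88; t_4 = 248; p_5 = 320; q_5 = 280; s_5 = 400; t_5 = 336; s_6 = 464; t_6 = 304; a_7 = 96; b_7 = 328; c_7 = 40; s_8 = 480; t_8 = 408; q_9 = 288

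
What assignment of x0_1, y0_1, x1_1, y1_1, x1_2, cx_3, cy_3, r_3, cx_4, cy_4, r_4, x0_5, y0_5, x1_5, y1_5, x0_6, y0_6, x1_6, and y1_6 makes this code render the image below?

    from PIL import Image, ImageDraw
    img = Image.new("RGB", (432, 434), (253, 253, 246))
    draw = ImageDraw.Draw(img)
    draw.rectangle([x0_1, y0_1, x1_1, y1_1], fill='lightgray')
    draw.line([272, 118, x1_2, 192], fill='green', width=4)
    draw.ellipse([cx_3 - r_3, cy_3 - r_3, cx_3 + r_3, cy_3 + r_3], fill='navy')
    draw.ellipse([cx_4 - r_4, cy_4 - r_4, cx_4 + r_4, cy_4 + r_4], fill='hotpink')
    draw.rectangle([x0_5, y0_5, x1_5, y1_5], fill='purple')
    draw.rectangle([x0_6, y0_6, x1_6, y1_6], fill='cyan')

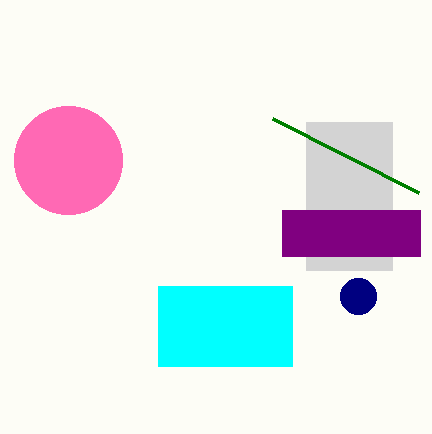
x0_1 = 306; y0_1 = 122; x1_1 = 392; y1_1 = 270; x1_2 = 418; cx_3 = 358; cy_3 = 296; r_3 = 18; cx_4 = 68; cy_4 = 160; r_4 = 54; x0_5 = 282; y0_5 = 210; x1_5 = 420; y1_5 = 256; x0_6 = 158; y0_6 = 286; x1_6 = 292; y1_6 = 366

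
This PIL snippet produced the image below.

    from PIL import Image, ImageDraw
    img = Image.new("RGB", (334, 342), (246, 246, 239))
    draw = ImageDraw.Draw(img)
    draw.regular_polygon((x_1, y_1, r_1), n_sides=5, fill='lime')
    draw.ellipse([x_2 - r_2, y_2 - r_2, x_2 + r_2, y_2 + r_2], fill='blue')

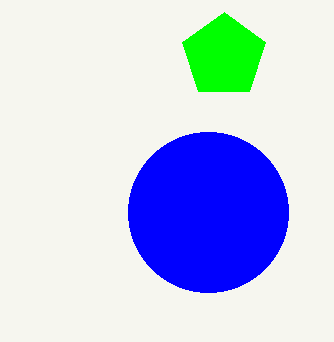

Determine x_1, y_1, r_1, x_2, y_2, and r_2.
x_1 = 224, y_1 = 56, r_1 = 44, x_2 = 208, y_2 = 212, r_2 = 80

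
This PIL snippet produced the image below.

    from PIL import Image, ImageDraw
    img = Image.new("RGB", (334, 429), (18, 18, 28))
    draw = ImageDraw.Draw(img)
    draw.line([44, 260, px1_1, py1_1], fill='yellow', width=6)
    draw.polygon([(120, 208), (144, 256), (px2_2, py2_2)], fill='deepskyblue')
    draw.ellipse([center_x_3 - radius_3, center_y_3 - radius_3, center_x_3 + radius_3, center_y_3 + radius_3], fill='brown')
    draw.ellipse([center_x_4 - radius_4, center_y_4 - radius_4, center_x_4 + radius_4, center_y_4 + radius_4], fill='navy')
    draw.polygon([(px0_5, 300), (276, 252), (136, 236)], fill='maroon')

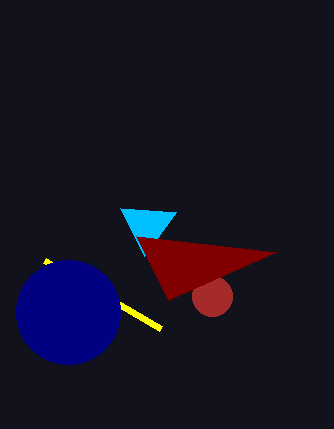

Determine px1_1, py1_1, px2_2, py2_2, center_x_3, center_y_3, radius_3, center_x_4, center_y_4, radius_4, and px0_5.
px1_1 = 160, py1_1 = 328, px2_2 = 176, py2_2 = 212, center_x_3 = 212, center_y_3 = 296, radius_3 = 20, center_x_4 = 68, center_y_4 = 312, radius_4 = 52, px0_5 = 168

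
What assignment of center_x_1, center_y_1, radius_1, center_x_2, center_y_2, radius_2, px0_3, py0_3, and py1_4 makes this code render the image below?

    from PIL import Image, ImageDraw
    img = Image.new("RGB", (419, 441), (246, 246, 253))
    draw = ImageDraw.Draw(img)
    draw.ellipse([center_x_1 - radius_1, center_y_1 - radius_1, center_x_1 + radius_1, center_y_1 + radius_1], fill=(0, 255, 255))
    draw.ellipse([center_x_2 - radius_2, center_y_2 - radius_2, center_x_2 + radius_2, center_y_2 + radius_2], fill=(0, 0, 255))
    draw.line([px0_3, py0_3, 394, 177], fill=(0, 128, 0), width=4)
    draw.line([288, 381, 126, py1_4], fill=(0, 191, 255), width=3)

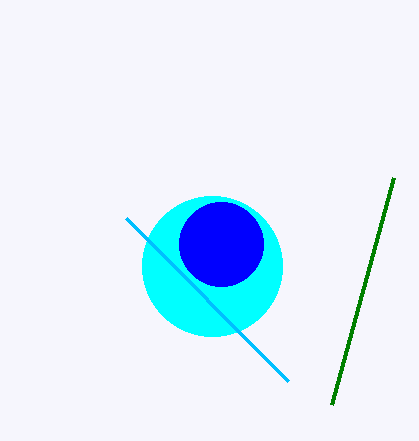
center_x_1 = 212; center_y_1 = 266; radius_1 = 70; center_x_2 = 221; center_y_2 = 244; radius_2 = 42; px0_3 = 332; py0_3 = 404; py1_4 = 218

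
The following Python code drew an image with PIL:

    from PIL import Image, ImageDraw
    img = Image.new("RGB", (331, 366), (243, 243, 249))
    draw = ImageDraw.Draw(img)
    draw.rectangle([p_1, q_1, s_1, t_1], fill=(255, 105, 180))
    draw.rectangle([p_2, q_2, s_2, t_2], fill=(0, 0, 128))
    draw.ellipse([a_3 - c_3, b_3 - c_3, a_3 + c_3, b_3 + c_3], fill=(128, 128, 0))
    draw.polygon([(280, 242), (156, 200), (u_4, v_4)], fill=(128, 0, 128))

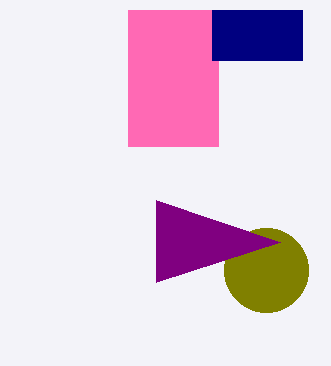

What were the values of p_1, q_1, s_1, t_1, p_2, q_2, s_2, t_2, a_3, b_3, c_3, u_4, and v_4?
p_1 = 128
q_1 = 10
s_1 = 218
t_1 = 146
p_2 = 212
q_2 = 10
s_2 = 302
t_2 = 60
a_3 = 266
b_3 = 270
c_3 = 42
u_4 = 156
v_4 = 282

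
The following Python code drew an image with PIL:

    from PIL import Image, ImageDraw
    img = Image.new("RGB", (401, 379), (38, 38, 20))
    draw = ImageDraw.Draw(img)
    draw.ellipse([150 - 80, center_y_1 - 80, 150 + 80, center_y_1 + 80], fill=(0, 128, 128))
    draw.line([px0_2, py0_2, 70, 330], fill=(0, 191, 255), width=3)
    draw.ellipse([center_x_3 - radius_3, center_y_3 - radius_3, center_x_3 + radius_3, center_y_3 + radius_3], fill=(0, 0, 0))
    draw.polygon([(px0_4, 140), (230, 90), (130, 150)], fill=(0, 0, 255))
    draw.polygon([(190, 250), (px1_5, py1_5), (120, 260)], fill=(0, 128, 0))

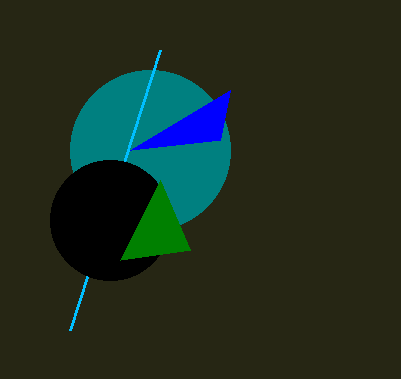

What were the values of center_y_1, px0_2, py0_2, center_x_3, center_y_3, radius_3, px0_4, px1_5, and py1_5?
center_y_1 = 150
px0_2 = 160
py0_2 = 50
center_x_3 = 110
center_y_3 = 220
radius_3 = 60
px0_4 = 220
px1_5 = 160
py1_5 = 180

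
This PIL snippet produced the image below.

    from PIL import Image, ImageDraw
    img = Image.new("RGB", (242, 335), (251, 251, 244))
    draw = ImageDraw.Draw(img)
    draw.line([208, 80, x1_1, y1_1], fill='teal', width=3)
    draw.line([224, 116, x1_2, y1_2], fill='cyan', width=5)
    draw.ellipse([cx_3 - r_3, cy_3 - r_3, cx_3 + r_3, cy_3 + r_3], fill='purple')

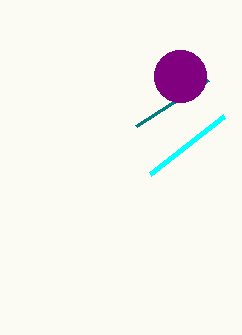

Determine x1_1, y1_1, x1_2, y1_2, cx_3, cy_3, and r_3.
x1_1 = 136
y1_1 = 126
x1_2 = 150
y1_2 = 174
cx_3 = 180
cy_3 = 76
r_3 = 26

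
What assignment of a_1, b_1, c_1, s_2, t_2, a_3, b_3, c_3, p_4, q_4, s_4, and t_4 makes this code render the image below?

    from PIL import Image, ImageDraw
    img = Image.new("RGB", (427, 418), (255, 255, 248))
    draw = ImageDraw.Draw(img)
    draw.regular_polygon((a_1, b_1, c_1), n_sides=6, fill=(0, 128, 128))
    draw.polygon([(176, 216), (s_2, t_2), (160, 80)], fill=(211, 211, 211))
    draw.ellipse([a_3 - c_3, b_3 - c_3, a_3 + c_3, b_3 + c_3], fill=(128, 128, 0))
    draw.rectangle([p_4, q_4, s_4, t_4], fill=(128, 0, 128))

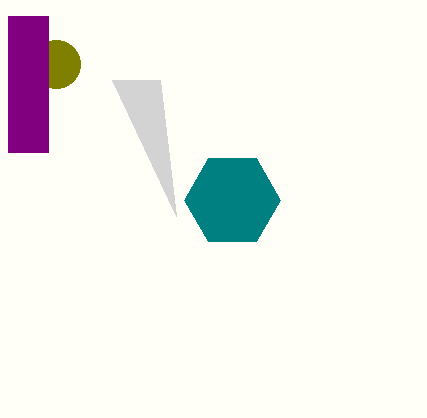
a_1 = 232, b_1 = 200, c_1 = 48, s_2 = 112, t_2 = 80, a_3 = 56, b_3 = 64, c_3 = 24, p_4 = 8, q_4 = 16, s_4 = 48, t_4 = 152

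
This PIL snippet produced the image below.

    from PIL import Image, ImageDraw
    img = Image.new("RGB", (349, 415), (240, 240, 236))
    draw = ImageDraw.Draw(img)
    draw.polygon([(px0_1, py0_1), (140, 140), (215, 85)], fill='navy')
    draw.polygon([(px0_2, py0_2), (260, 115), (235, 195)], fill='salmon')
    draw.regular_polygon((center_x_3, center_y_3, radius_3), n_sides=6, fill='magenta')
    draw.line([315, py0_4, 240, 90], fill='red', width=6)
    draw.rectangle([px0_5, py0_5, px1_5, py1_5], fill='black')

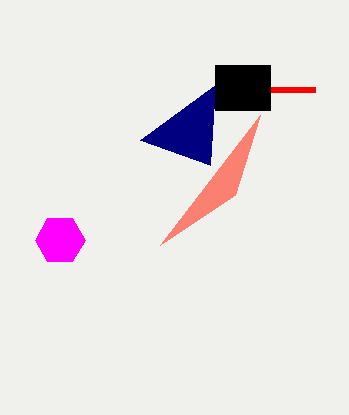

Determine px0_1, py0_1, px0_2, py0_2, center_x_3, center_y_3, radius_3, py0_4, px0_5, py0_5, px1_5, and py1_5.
px0_1 = 210, py0_1 = 165, px0_2 = 160, py0_2 = 245, center_x_3 = 60, center_y_3 = 240, radius_3 = 25, py0_4 = 90, px0_5 = 215, py0_5 = 65, px1_5 = 270, py1_5 = 110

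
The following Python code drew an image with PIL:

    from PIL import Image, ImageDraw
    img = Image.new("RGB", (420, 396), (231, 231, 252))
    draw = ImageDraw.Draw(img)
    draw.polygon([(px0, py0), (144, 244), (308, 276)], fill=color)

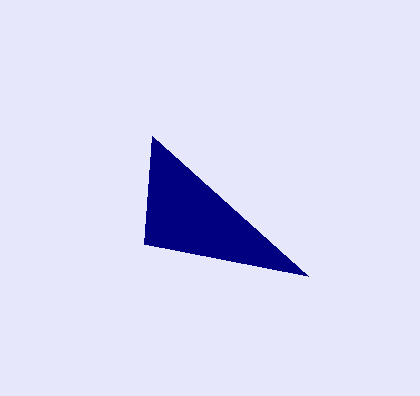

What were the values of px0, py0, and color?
px0 = 152, py0 = 136, color = 'navy'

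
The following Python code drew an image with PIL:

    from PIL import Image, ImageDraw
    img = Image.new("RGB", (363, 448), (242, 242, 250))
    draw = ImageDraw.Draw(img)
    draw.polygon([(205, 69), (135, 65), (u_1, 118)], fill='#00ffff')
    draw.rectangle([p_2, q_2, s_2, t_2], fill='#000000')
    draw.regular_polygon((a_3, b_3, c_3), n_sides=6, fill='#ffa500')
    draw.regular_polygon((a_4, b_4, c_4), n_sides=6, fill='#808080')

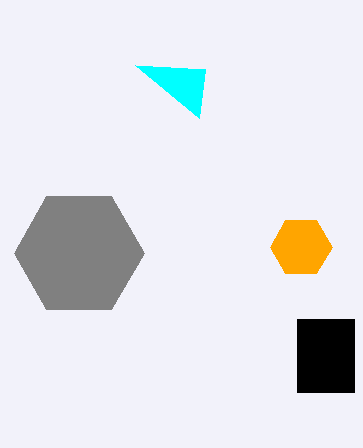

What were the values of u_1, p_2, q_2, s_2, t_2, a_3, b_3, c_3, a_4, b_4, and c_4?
u_1 = 199
p_2 = 297
q_2 = 319
s_2 = 354
t_2 = 392
a_3 = 301
b_3 = 247
c_3 = 31
a_4 = 79
b_4 = 253
c_4 = 65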